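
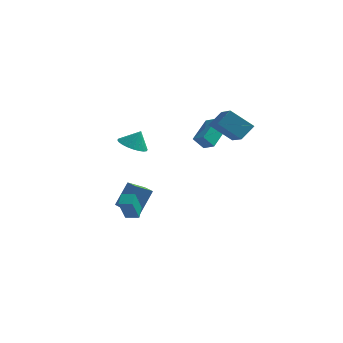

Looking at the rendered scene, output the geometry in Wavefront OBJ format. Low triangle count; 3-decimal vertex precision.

v 1.684 2.077 0.293
v 1.129 1.749 1.084
v 1.964 3.697 1.162
v 1.41 3.37 1.953
v 2.41 1.75 0.667
v 1.856 1.423 1.458
v 2.691 3.371 1.536
v 2.136 3.043 2.327
v -1.688 0.564 -4.884
v -2.487 -0.227 -4.232
v -2.386 1.202 -4.966
v -3.186 0.411 -4.315
v -1.174 1.329 -3.325
v -1.974 0.538 -2.674
v -1.873 1.967 -3.408
v -2.672 1.176 -2.756
v 4.767 -0.845 2.635
v 3.438 -1.082 3.763
v 3.827 0.597 1.829
v 2.497 0.36 2.958
v 5.283 -0.08 3.402
v 3.953 -0.317 4.531
v 4.342 1.362 2.597
v 3.013 1.125 3.725
v -0.981 -3.987 -2.945
v -1.09 -4.785 -1.506
v -1.083 -3.254 -2.547
v -1.191 -4.053 -1.107
v -0.189 -3.927 -2.853
v -0.297 -4.726 -1.413
v -0.29 -3.195 -2.454
v -0.399 -3.993 -1.015
v -2.662 2.051 -0.037
v -1.835 2.344 -0.45
v -2.218 2.309 1.037
v -2.033 2.666 -0.445
v -2.327 2.895 -0.378
v -2.672 2.995 -0.26
v -3.016 2.951 -0.107
v -3.306 2.771 0.057
v -3.497 2.481 0.206
v -3.562 2.125 0.318
v -3.49 1.758 0.377
v -3.291 1.436 0.372
v -2.997 1.207 0.305
v -2.652 1.107 0.186
v -2.309 1.15 0.034
v -2.019 1.331 -0.13
v -1.827 1.621 -0.279
v -1.763 1.977 -0.391
f 2 4 1
f 5 2 1
f 1 4 3
f 3 5 1
f 2 8 4
f 6 2 5
f 6 8 2
f 4 8 3
f 7 5 3
f 3 8 7
f 7 6 5
f 8 6 7
f 10 12 9
f 13 10 9
f 9 12 11
f 11 13 9
f 10 16 12
f 14 10 13
f 14 16 10
f 12 16 11
f 15 13 11
f 11 16 15
f 15 14 13
f 16 14 15
f 18 20 17
f 21 18 17
f 17 20 19
f 19 21 17
f 18 24 20
f 22 18 21
f 22 24 18
f 20 24 19
f 23 21 19
f 19 24 23
f 23 22 21
f 24 22 23
f 26 28 25
f 29 26 25
f 25 28 27
f 27 29 25
f 26 32 28
f 30 26 29
f 30 32 26
f 28 32 27
f 31 29 27
f 27 32 31
f 31 30 29
f 32 30 31
f 34 33 36
f 34 36 35
f 36 33 37
f 36 37 35
f 37 33 38
f 37 38 35
f 38 33 39
f 38 39 35
f 39 33 40
f 39 40 35
f 40 33 41
f 40 41 35
f 41 33 42
f 41 42 35
f 42 33 43
f 42 43 35
f 43 33 44
f 43 44 35
f 44 33 45
f 44 45 35
f 45 33 46
f 45 46 35
f 46 33 47
f 46 47 35
f 47 33 48
f 47 48 35
f 48 33 49
f 48 49 35
f 49 33 50
f 49 50 35
f 50 33 34
f 50 34 35



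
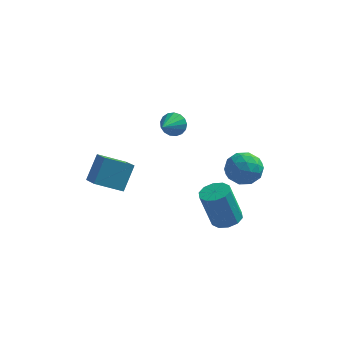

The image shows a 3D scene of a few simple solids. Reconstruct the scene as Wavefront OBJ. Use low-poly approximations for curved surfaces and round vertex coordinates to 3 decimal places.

v 2.175 -2.363 -2.437
v 2.797 -1.977 -2.23
v 2.226 -2.071 -0.337
v 1.605 -2.457 -0.543
v 2.455 -1.666 -2.318
v 1.885 -1.76 -0.424
v 2.007 -1.622 -2.451
v 1.436 -1.716 -0.557
v 1.623 -1.861 -2.578
v 1.052 -1.955 -0.685
v 1.45 -2.291 -2.652
v 0.879 -2.385 -0.758
v 1.554 -2.749 -2.643
v 0.983 -2.843 -0.75
v 1.895 -3.06 -2.556
v 1.325 -3.154 -0.662
v 2.344 -3.104 -2.423
v 1.773 -3.198 -0.529
v 2.728 -2.865 -2.295
v 2.157 -2.959 -0.402
v 2.901 -2.435 -2.222
v 2.33 -2.529 -0.328
v -4.061 -3.376 0.305
v -3.486 -4.455 0.944
v -3.72 -2.517 1.448
v -3.144 -3.597 2.087
v -2.796 -3.063 -0.307
v -2.22 -4.143 0.332
v -2.454 -2.205 0.836
v -1.879 -3.284 1.475
v -0.492 -0.998 2.764
v 0.02 -0.947 3.178
v -0.828 -2.102 3.316
v -0.214 -0.8 3.33
v -0.512 -0.698 3.352
v -0.806 -0.664 3.24
v -1.027 -0.707 3.018
v -1.126 -0.817 2.739
v -1.079 -0.968 2.465
v -0.898 -1.125 2.26
v -0.624 -1.254 2.17
v -0.319 -1.323 2.217
v -0.054 -1.319 2.388
v 0.111 -1.24 2.646
v 0.138 -1.106 2.931
v 1.996 0.187 -0.121
v 2.529 0.976 -0.345
v 2.691 -0.616 -1.295
v 3.224 0.173 -1.519
v 3.389 -0.309 -0.684
v 2.96 0.188 0.041
v 2.26 0.172 -1.681
v 1.831 0.669 -0.956
v 2.692 0.966 -1.309
v 3.391 0.669 -0.693
v 1.829 -0.309 -0.947
v 2.528 -0.606 -0.331
v 2.202 0.652 -0.13
v 3.018 -0.292 -1.51
v 3.115 -0.575 -1.019
v 3.429 -0.111 -1.15
v 2.455 0.189 0.097
v 2.769 0.652 -0.035
v 3.274 -0.103 -0.233
v 2.451 -0.292 -1.605
v 2.765 0.171 -1.737
v 1.791 0.471 -0.49
v 2.105 0.935 -0.621
v 1.946 0.463 -1.407
v 2.611 1.11 -0.829
v 3.019 0.638 -1.518
v 2.453 0.638 -1.614
v 2.2 0.929 -1.188
v 3.022 0.935 -0.466
v 3.43 0.463 -1.156
v 3.527 0.18 -0.665
v 3.275 0.472 -0.239
v 3.117 0.93 -1.033
v 1.79 -0.103 -0.484
v 2.198 -0.575 -1.174
v 1.945 -0.112 -1.401
v 1.693 0.18 -0.975
v 2.201 -0.278 -0.122
v 2.609 -0.75 -0.811
v 3.02 -0.569 -0.452
v 2.767 -0.278 -0.026
v 2.103 -0.57 -0.607
f 2 1 5
f 2 5 3
f 3 5 6
f 3 6 4
f 5 1 7
f 5 7 6
f 6 7 8
f 6 8 4
f 7 1 9
f 7 9 8
f 8 9 10
f 8 10 4
f 9 1 11
f 9 11 10
f 10 11 12
f 10 12 4
f 11 1 13
f 11 13 12
f 12 13 14
f 12 14 4
f 13 1 15
f 13 15 14
f 14 15 16
f 14 16 4
f 15 1 17
f 15 17 16
f 16 17 18
f 16 18 4
f 17 1 19
f 17 19 18
f 18 19 20
f 18 20 4
f 19 1 21
f 19 21 20
f 20 21 22
f 20 22 4
f 21 1 2
f 21 2 22
f 22 2 3
f 22 3 4
f 24 26 23
f 27 24 23
f 23 26 25
f 25 27 23
f 24 30 26
f 28 24 27
f 28 30 24
f 26 30 25
f 29 27 25
f 25 30 29
f 29 28 27
f 30 28 29
f 32 31 34
f 32 34 33
f 34 31 35
f 34 35 33
f 35 31 36
f 35 36 33
f 36 31 37
f 36 37 33
f 37 31 38
f 37 38 33
f 38 31 39
f 38 39 33
f 39 31 40
f 39 40 33
f 40 31 41
f 40 41 33
f 41 31 42
f 41 42 33
f 42 31 43
f 42 43 33
f 43 31 44
f 43 44 33
f 44 31 45
f 44 45 33
f 45 31 32
f 45 32 33
f 46 83 62
f 83 57 86
f 62 86 51
f 83 86 62
f 46 62 58
f 62 51 63
f 58 63 47
f 62 63 58
f 46 58 67
f 58 47 68
f 67 68 53
f 58 68 67
f 46 67 79
f 67 53 82
f 79 82 56
f 67 82 79
f 46 79 83
f 79 56 87
f 83 87 57
f 79 87 83
f 47 63 74
f 63 51 77
f 74 77 55
f 63 77 74
f 51 86 64
f 86 57 85
f 64 85 50
f 86 85 64
f 57 87 84
f 87 56 80
f 84 80 48
f 87 80 84
f 56 82 81
f 82 53 69
f 81 69 52
f 82 69 81
f 53 68 73
f 68 47 70
f 73 70 54
f 68 70 73
f 49 75 61
f 75 55 76
f 61 76 50
f 75 76 61
f 49 61 59
f 61 50 60
f 59 60 48
f 61 60 59
f 49 59 66
f 59 48 65
f 66 65 52
f 59 65 66
f 49 66 71
f 66 52 72
f 71 72 54
f 66 72 71
f 49 71 75
f 71 54 78
f 75 78 55
f 71 78 75
f 50 76 64
f 76 55 77
f 64 77 51
f 76 77 64
f 48 60 84
f 60 50 85
f 84 85 57
f 60 85 84
f 52 65 81
f 65 48 80
f 81 80 56
f 65 80 81
f 54 72 73
f 72 52 69
f 73 69 53
f 72 69 73
f 55 78 74
f 78 54 70
f 74 70 47
f 78 70 74



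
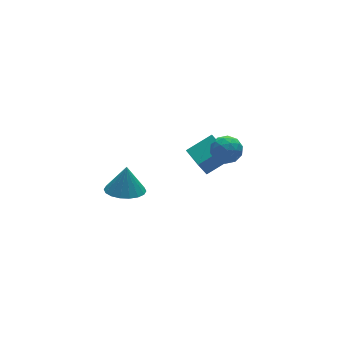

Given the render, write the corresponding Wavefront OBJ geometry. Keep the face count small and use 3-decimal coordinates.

v -3.291 -0.679 -1.112
v -2.673 -1.574 -1.036
v -2.989 -0.341 0.412
v -2.355 -1.235 -1.174
v -2.222 -0.785 -1.3
v -2.301 -0.315 -1.388
v -2.576 0.083 -1.422
v -2.992 0.331 -1.395
v -3.467 0.378 -1.311
v -3.908 0.216 -1.188
v -4.226 -0.123 -1.05
v -4.359 -0.572 -0.925
v -4.28 -1.043 -0.836
v -4.006 -1.441 -0.802
v -3.589 -1.688 -0.83
v -3.114 -1.736 -0.913
v 2.775 1.274 -4.228
v 2.208 1.247 -3.125
v 2.868 2.719 -4.144
v 2.301 2.691 -3.041
v 4.319 1.129 -3.439
v 3.752 1.101 -2.336
v 4.412 2.573 -3.355
v 3.845 2.546 -2.252
v 2.053 -1.445 1.443
v 2.672 -2.042 1.164
v 0.988 -2.378 1.076
v 1.607 -2.975 0.797
v 1.524 -2.789 1.678
v 2.182 -2.212 1.905
v 1.478 -2.208 0.335
v 2.136 -1.631 0.562
v 2.317 -2.513 0.479
v 2.345 -2.872 1.309
v 1.315 -1.548 0.931
v 1.343 -1.907 1.761
v 2.456 -1.661 1.336
v 1.204 -2.759 0.904
v 1.155 -2.649 1.422
v 1.519 -3 1.258
v 2.168 -1.761 1.771
v 2.532 -2.112 1.607
v 1.857 -2.551 1.909
v 1.128 -2.308 0.633
v 1.492 -2.659 0.469
v 2.141 -1.42 0.982
v 2.505 -1.771 0.818
v 1.803 -1.869 0.331
v 2.611 -2.289 0.769
v 1.985 -2.838 0.553
v 1.909 -2.387 0.282
v 2.296 -2.048 0.416
v 2.628 -2.5 1.257
v 2.002 -3.049 1.041
v 1.953 -2.939 1.559
v 2.34 -2.6 1.692
v 2.419 -2.778 0.854
v 1.658 -1.371 1.199
v 1.032 -1.92 0.983
v 1.32 -1.82 0.548
v 1.707 -1.481 0.681
v 1.675 -1.582 1.687
v 1.049 -2.131 1.471
v 1.364 -2.372 1.824
v 1.751 -2.033 1.958
v 1.241 -1.642 1.386
f 2 1 4
f 2 4 3
f 4 1 5
f 4 5 3
f 5 1 6
f 5 6 3
f 6 1 7
f 6 7 3
f 7 1 8
f 7 8 3
f 8 1 9
f 8 9 3
f 9 1 10
f 9 10 3
f 10 1 11
f 10 11 3
f 11 1 12
f 11 12 3
f 12 1 13
f 12 13 3
f 13 1 14
f 13 14 3
f 14 1 15
f 14 15 3
f 15 1 16
f 15 16 3
f 16 1 2
f 16 2 3
f 18 20 17
f 21 18 17
f 17 20 19
f 19 21 17
f 18 24 20
f 22 18 21
f 22 24 18
f 20 24 19
f 23 21 19
f 19 24 23
f 23 22 21
f 24 22 23
f 25 62 41
f 62 36 65
f 41 65 30
f 62 65 41
f 25 41 37
f 41 30 42
f 37 42 26
f 41 42 37
f 25 37 46
f 37 26 47
f 46 47 32
f 37 47 46
f 25 46 58
f 46 32 61
f 58 61 35
f 46 61 58
f 25 58 62
f 58 35 66
f 62 66 36
f 58 66 62
f 26 42 53
f 42 30 56
f 53 56 34
f 42 56 53
f 30 65 43
f 65 36 64
f 43 64 29
f 65 64 43
f 36 66 63
f 66 35 59
f 63 59 27
f 66 59 63
f 35 61 60
f 61 32 48
f 60 48 31
f 61 48 60
f 32 47 52
f 47 26 49
f 52 49 33
f 47 49 52
f 28 54 40
f 54 34 55
f 40 55 29
f 54 55 40
f 28 40 38
f 40 29 39
f 38 39 27
f 40 39 38
f 28 38 45
f 38 27 44
f 45 44 31
f 38 44 45
f 28 45 50
f 45 31 51
f 50 51 33
f 45 51 50
f 28 50 54
f 50 33 57
f 54 57 34
f 50 57 54
f 29 55 43
f 55 34 56
f 43 56 30
f 55 56 43
f 27 39 63
f 39 29 64
f 63 64 36
f 39 64 63
f 31 44 60
f 44 27 59
f 60 59 35
f 44 59 60
f 33 51 52
f 51 31 48
f 52 48 32
f 51 48 52
f 34 57 53
f 57 33 49
f 53 49 26
f 57 49 53



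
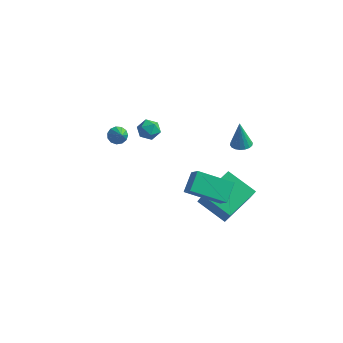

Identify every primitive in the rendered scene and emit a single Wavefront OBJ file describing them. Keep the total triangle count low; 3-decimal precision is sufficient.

v 1.671 0.09 -0.393
v 2.158 1.998 0.246
v 3.314 -0.05 -1.23
v 3.802 1.858 -0.592
v 2.238 -0.458 0.812
v 2.726 1.45 1.45
v 3.882 -0.598 -0.026
v 4.369 1.31 0.613
v 2.493 3.405 2.064
v 3.077 3.476 2.116
v 2.347 3.435 3.656
v 2.989 3.723 2.103
v 2.803 3.907 2.083
v 2.556 3.992 2.059
v 2.296 3.961 2.035
v 2.076 3.82 2.017
v 1.938 3.596 2.009
v 1.91 3.335 2.011
v 1.998 3.088 2.024
v 2.184 2.904 2.044
v 2.431 2.819 2.068
v 2.691 2.85 2.092
v 2.911 2.991 2.11
v 3.049 3.215 2.118
v -3.578 1.151 2.027
v -3.231 1.024 1.607
v -2.962 0.569 2.713
v -3.121 1.291 1.735
v -3.157 1.513 1.956
v -3.326 1.621 2.2
v -3.576 1.579 2.388
v -3.826 1.402 2.463
v -3.997 1.145 2.399
v -4.036 0.89 2.217
v -3.929 0.718 1.975
v -3.711 0.683 1.749
v -3.45 0.797 1.612
v -3.354 3.903 0.959
v -2.737 3.975 1.292
v -3.163 2.785 0.848
v -2.546 2.857 1.181
v -3.149 2.941 1.535
v -3.268 3.632 1.604
v -2.632 3.128 0.536
v -2.751 3.819 0.605
v -2.291 3.497 1.031
v -2.611 3.381 1.648
v -3.289 3.379 0.492
v -3.609 3.263 1.109
v 2.309 -2.632 2.909
v 2.212 -1.645 3.619
v 3.933 -1.87 2.072
v 3.836 -0.882 2.781
v 2.904 -3.098 3.639
v 2.807 -2.11 4.348
v 4.528 -2.335 2.801
v 4.431 -1.348 3.511
f 2 4 1
f 5 2 1
f 1 4 3
f 3 5 1
f 2 8 4
f 6 2 5
f 6 8 2
f 4 8 3
f 7 5 3
f 3 8 7
f 7 6 5
f 8 6 7
f 10 9 12
f 10 12 11
f 12 9 13
f 12 13 11
f 13 9 14
f 13 14 11
f 14 9 15
f 14 15 11
f 15 9 16
f 15 16 11
f 16 9 17
f 16 17 11
f 17 9 18
f 17 18 11
f 18 9 19
f 18 19 11
f 19 9 20
f 19 20 11
f 20 9 21
f 20 21 11
f 21 9 22
f 21 22 11
f 22 9 23
f 22 23 11
f 23 9 24
f 23 24 11
f 24 9 10
f 24 10 11
f 26 25 28
f 26 28 27
f 28 25 29
f 28 29 27
f 29 25 30
f 29 30 27
f 30 25 31
f 30 31 27
f 31 25 32
f 31 32 27
f 32 25 33
f 32 33 27
f 33 25 34
f 33 34 27
f 34 25 35
f 34 35 27
f 35 25 36
f 35 36 27
f 36 25 37
f 36 37 27
f 37 25 26
f 37 26 27
f 38 49 43
f 38 43 39
f 38 39 45
f 38 45 48
f 38 48 49
f 39 43 47
f 43 49 42
f 49 48 40
f 48 45 44
f 45 39 46
f 41 47 42
f 41 42 40
f 41 40 44
f 41 44 46
f 41 46 47
f 42 47 43
f 40 42 49
f 44 40 48
f 46 44 45
f 47 46 39
f 51 53 50
f 54 51 50
f 50 53 52
f 52 54 50
f 51 57 53
f 55 51 54
f 55 57 51
f 53 57 52
f 56 54 52
f 52 57 56
f 56 55 54
f 57 55 56



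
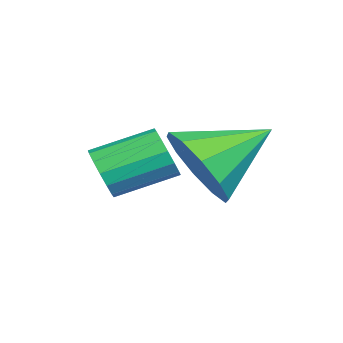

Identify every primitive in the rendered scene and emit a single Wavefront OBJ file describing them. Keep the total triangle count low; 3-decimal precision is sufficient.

v -1.806 2.903 0.258
v -1.331 3.608 -0.323
v -2.654 4.137 1.062
v -1.866 3.434 -0.622
v -2.377 3.058 -0.584
v -2.671 2.622 -0.225
v -2.634 2.294 0.319
v -2.281 2.198 0.84
v -1.746 2.371 1.138
v -1.234 2.748 1.101
v -0.94 3.183 0.741
v -0.977 3.512 0.197
v -0.699 1.366 0.356
v -0.288 1.353 0.793
v -0.771 2.481 1.281
v -1.181 2.494 0.844
v -0.154 1.511 0.561
v -0.637 2.638 1.049
v -0.166 1.63 0.275
v -0.648 2.757 0.763
v -0.32 1.678 0.01
v -0.803 2.805 0.498
v -0.577 1.643 -0.162
v -1.059 2.77 0.326
v -0.865 1.534 -0.196
v -1.348 2.661 0.292
v -1.109 1.379 -0.081
v -1.592 2.507 0.407
v -1.243 1.222 0.151
v -1.726 2.349 0.639
v -1.232 1.103 0.437
v -1.714 2.23 0.925
v -1.077 1.055 0.702
v -1.56 2.182 1.19
v -0.821 1.09 0.874
v -1.303 2.217 1.362
v -0.532 1.199 0.908
v -1.015 2.326 1.396
f 2 1 4
f 2 4 3
f 4 1 5
f 4 5 3
f 5 1 6
f 5 6 3
f 6 1 7
f 6 7 3
f 7 1 8
f 7 8 3
f 8 1 9
f 8 9 3
f 9 1 10
f 9 10 3
f 10 1 11
f 10 11 3
f 11 1 12
f 11 12 3
f 12 1 2
f 12 2 3
f 14 13 17
f 14 17 15
f 15 17 18
f 15 18 16
f 17 13 19
f 17 19 18
f 18 19 20
f 18 20 16
f 19 13 21
f 19 21 20
f 20 21 22
f 20 22 16
f 21 13 23
f 21 23 22
f 22 23 24
f 22 24 16
f 23 13 25
f 23 25 24
f 24 25 26
f 24 26 16
f 25 13 27
f 25 27 26
f 26 27 28
f 26 28 16
f 27 13 29
f 27 29 28
f 28 29 30
f 28 30 16
f 29 13 31
f 29 31 30
f 30 31 32
f 30 32 16
f 31 13 33
f 31 33 32
f 32 33 34
f 32 34 16
f 33 13 35
f 33 35 34
f 34 35 36
f 34 36 16
f 35 13 37
f 35 37 36
f 36 37 38
f 36 38 16
f 37 13 14
f 37 14 38
f 38 14 15
f 38 15 16



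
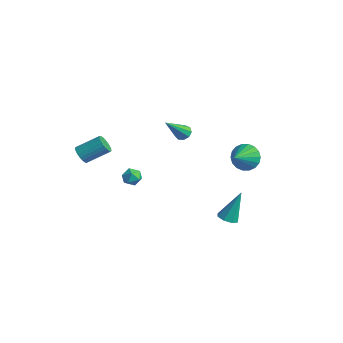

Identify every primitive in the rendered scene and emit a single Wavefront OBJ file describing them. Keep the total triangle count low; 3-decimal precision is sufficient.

v 1.087 4.246 0.494
v 1.698 4.088 -0.269
v 1.593 3.054 1.146
v 1.94 4.339 0.001
v 2.014 4.57 0.368
v 1.904 4.738 0.76
v 1.632 4.808 1.1
v 1.252 4.767 1.32
v 0.84 4.623 1.376
v 0.476 4.404 1.257
v 0.234 4.154 0.988
v 0.16 3.922 0.62
v 0.27 3.754 0.228
v 0.542 3.684 -0.112
v 0.922 3.725 -0.331
v 1.334 3.869 -0.387
v -0.96 1.198 2.614
v -0.51 1.491 2.807
v -0.66 -0.258 4.126
v -0.835 1.611 2.987
v -1.217 1.538 2.992
v -1.48 1.306 2.821
v -1.499 1.023 2.553
v -1.266 0.823 2.313
v -0.889 0.798 2.215
v -0.546 0.96 2.303
v -0.396 1.234 2.537
v -0.513 -2.422 0.826
v 0.044 -2.471 1.181
v -0.284 -3.349 0.339
v 0.273 -3.398 0.694
v -0.315 -3.463 0.991
v -0.457 -2.89 1.292
v 0.217 -2.93 0.228
v 0.075 -2.357 0.529
v 0.495 -2.785 0.811
v 0.167 -3.114 1.283
v -0.407 -2.706 0.237
v -0.735 -3.035 0.709
v -3.09 -4.486 1.596
v -2.61 -4.437 1.16
v -1.95 -3.185 2.029
v -2.43 -3.234 2.464
v -2.795 -4.268 1.059
v -2.136 -3.017 1.927
v -3.032 -4.138 1.05
v -2.372 -2.886 1.918
v -3.278 -4.067 1.136
v -2.619 -2.816 2.004
v -3.492 -4.069 1.301
v -2.833 -2.818 2.169
v -3.636 -4.143 1.517
v -2.977 -2.891 2.385
v -3.686 -4.276 1.747
v -3.027 -3.025 2.615
v -3.633 -4.446 1.95
v -2.974 -3.194 2.819
v -3.486 -4.622 2.093
v -2.826 -3.37 2.961
v -3.27 -4.775 2.149
v -2.611 -3.523 3.018
v -3.023 -4.878 2.11
v -2.364 -3.626 2.979
v -2.788 -4.913 1.982
v -2.128 -3.661 2.85
v -2.605 -4.874 1.787
v -1.945 -3.622 2.655
v -2.505 -4.768 1.559
v -1.846 -3.516 2.427
v -2.507 -4.613 1.337
v -1.848 -3.362 2.206
v 3.349 1.379 -2.444
v 3.997 1.21 -2.428
v 3.511 2.201 -0.476
v 3.921 1.68 -2.618
v 3.51 1.974 -2.706
v 3.004 1.918 -2.642
v 2.7 1.547 -2.461
v 2.776 1.077 -2.271
v 3.187 0.783 -2.182
v 3.693 0.839 -2.247
f 2 1 4
f 2 4 3
f 4 1 5
f 4 5 3
f 5 1 6
f 5 6 3
f 6 1 7
f 6 7 3
f 7 1 8
f 7 8 3
f 8 1 9
f 8 9 3
f 9 1 10
f 9 10 3
f 10 1 11
f 10 11 3
f 11 1 12
f 11 12 3
f 12 1 13
f 12 13 3
f 13 1 14
f 13 14 3
f 14 1 15
f 14 15 3
f 15 1 16
f 15 16 3
f 16 1 2
f 16 2 3
f 18 17 20
f 18 20 19
f 20 17 21
f 20 21 19
f 21 17 22
f 21 22 19
f 22 17 23
f 22 23 19
f 23 17 24
f 23 24 19
f 24 17 25
f 24 25 19
f 25 17 26
f 25 26 19
f 26 17 27
f 26 27 19
f 27 17 18
f 27 18 19
f 28 39 33
f 28 33 29
f 28 29 35
f 28 35 38
f 28 38 39
f 29 33 37
f 33 39 32
f 39 38 30
f 38 35 34
f 35 29 36
f 31 37 32
f 31 32 30
f 31 30 34
f 31 34 36
f 31 36 37
f 32 37 33
f 30 32 39
f 34 30 38
f 36 34 35
f 37 36 29
f 41 40 44
f 41 44 42
f 42 44 45
f 42 45 43
f 44 40 46
f 44 46 45
f 45 46 47
f 45 47 43
f 46 40 48
f 46 48 47
f 47 48 49
f 47 49 43
f 48 40 50
f 48 50 49
f 49 50 51
f 49 51 43
f 50 40 52
f 50 52 51
f 51 52 53
f 51 53 43
f 52 40 54
f 52 54 53
f 53 54 55
f 53 55 43
f 54 40 56
f 54 56 55
f 55 56 57
f 55 57 43
f 56 40 58
f 56 58 57
f 57 58 59
f 57 59 43
f 58 40 60
f 58 60 59
f 59 60 61
f 59 61 43
f 60 40 62
f 60 62 61
f 61 62 63
f 61 63 43
f 62 40 64
f 62 64 63
f 63 64 65
f 63 65 43
f 64 40 66
f 64 66 65
f 65 66 67
f 65 67 43
f 66 40 68
f 66 68 67
f 67 68 69
f 67 69 43
f 68 40 70
f 68 70 69
f 69 70 71
f 69 71 43
f 70 40 41
f 70 41 71
f 71 41 42
f 71 42 43
f 73 72 75
f 73 75 74
f 75 72 76
f 75 76 74
f 76 72 77
f 76 77 74
f 77 72 78
f 77 78 74
f 78 72 79
f 78 79 74
f 79 72 80
f 79 80 74
f 80 72 81
f 80 81 74
f 81 72 73
f 81 73 74



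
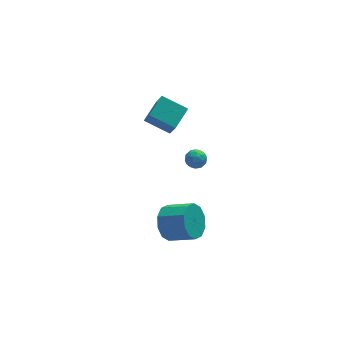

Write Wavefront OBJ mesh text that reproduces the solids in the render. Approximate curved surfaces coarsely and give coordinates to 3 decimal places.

v -2.79 2.951 0.866
v -2.696 2.068 2.257
v -1.851 3.912 1.412
v -1.757 3.029 2.803
v -1.543 2.091 0.237
v -1.449 1.208 1.628
v -0.604 3.052 0.783
v -0.51 2.169 2.174
v -0.958 0.44 -0.082
v -0.621 0.253 0.431
v -0.659 -0.413 -0.591
v -0.322 -0.6 -0.078
v -0.963 -0.597 -0.056
v -1.148 -0.069 0.258
v -0.132 -0.091 -0.418
v -0.317 0.437 -0.104
v -0.11 -0.075 0.223
v -0.624 -0.388 0.446
v -0.656 0.228 -0.606
v -1.17 -0.085 -0.383
v -0.816 0.422 0.219
v -0.464 -0.582 -0.379
v -0.841 -0.58 -0.366
v -0.643 -0.69 -0.065
v -1.125 0.232 0.118
v -0.927 0.122 0.419
v -1.128 -0.378 0.133
v -0.353 -0.282 -0.579
v -0.155 -0.392 -0.278
v -0.637 0.53 -0.095
v -0.439 0.42 0.206
v -0.152 0.218 -0.293
v -0.317 0.119 0.398
v -0.142 -0.383 0.099
v -0.03 -0.083 -0.101
v -0.139 0.227 0.084
v -0.619 -0.065 0.529
v -0.443 -0.567 0.23
v -0.82 -0.565 0.243
v -0.929 -0.255 0.428
v -0.319 -0.258 0.407
v -0.837 0.407 -0.39
v -0.661 -0.095 -0.689
v -0.351 0.095 -0.588
v -0.46 0.405 -0.403
v -1.138 0.223 -0.259
v -0.963 -0.279 -0.558
v -1.141 -0.387 -0.244
v -1.25 -0.077 -0.059
v -0.961 0.098 -0.567
v -2.971 -3.316 -1.798
v -2.365 -3.206 -2.685
v -1.143 -4.015 -1.95
v -1.749 -4.124 -1.062
v -2.253 -2.679 -2.292
v -1.03 -3.487 -1.556
v -2.415 -2.394 -1.71
v -1.192 -3.203 -0.975
v -2.789 -2.462 -1.162
v -1.567 -3.271 -0.426
v -3.234 -2.856 -0.856
v -2.011 -3.664 -0.121
v -3.577 -3.425 -0.91
v -2.355 -4.234 -0.175
v -3.69 -3.953 -1.304
v -2.467 -4.761 -0.568
v -3.528 -4.237 -1.885
v -2.305 -5.046 -1.15
v -3.153 -4.169 -2.434
v -1.931 -4.978 -1.698
v -2.709 -3.776 -2.739
v -1.486 -4.584 -2.004
f 2 4 1
f 5 2 1
f 1 4 3
f 3 5 1
f 2 8 4
f 6 2 5
f 6 8 2
f 4 8 3
f 7 5 3
f 3 8 7
f 7 6 5
f 8 6 7
f 9 46 25
f 46 20 49
f 25 49 14
f 46 49 25
f 9 25 21
f 25 14 26
f 21 26 10
f 25 26 21
f 9 21 30
f 21 10 31
f 30 31 16
f 21 31 30
f 9 30 42
f 30 16 45
f 42 45 19
f 30 45 42
f 9 42 46
f 42 19 50
f 46 50 20
f 42 50 46
f 10 26 37
f 26 14 40
f 37 40 18
f 26 40 37
f 14 49 27
f 49 20 48
f 27 48 13
f 49 48 27
f 20 50 47
f 50 19 43
f 47 43 11
f 50 43 47
f 19 45 44
f 45 16 32
f 44 32 15
f 45 32 44
f 16 31 36
f 31 10 33
f 36 33 17
f 31 33 36
f 12 38 24
f 38 18 39
f 24 39 13
f 38 39 24
f 12 24 22
f 24 13 23
f 22 23 11
f 24 23 22
f 12 22 29
f 22 11 28
f 29 28 15
f 22 28 29
f 12 29 34
f 29 15 35
f 34 35 17
f 29 35 34
f 12 34 38
f 34 17 41
f 38 41 18
f 34 41 38
f 13 39 27
f 39 18 40
f 27 40 14
f 39 40 27
f 11 23 47
f 23 13 48
f 47 48 20
f 23 48 47
f 15 28 44
f 28 11 43
f 44 43 19
f 28 43 44
f 17 35 36
f 35 15 32
f 36 32 16
f 35 32 36
f 18 41 37
f 41 17 33
f 37 33 10
f 41 33 37
f 52 51 55
f 52 55 53
f 53 55 56
f 53 56 54
f 55 51 57
f 55 57 56
f 56 57 58
f 56 58 54
f 57 51 59
f 57 59 58
f 58 59 60
f 58 60 54
f 59 51 61
f 59 61 60
f 60 61 62
f 60 62 54
f 61 51 63
f 61 63 62
f 62 63 64
f 62 64 54
f 63 51 65
f 63 65 64
f 64 65 66
f 64 66 54
f 65 51 67
f 65 67 66
f 66 67 68
f 66 68 54
f 67 51 69
f 67 69 68
f 68 69 70
f 68 70 54
f 69 51 71
f 69 71 70
f 70 71 72
f 70 72 54
f 71 51 52
f 71 52 72
f 72 52 53
f 72 53 54



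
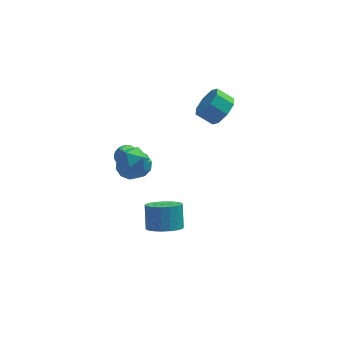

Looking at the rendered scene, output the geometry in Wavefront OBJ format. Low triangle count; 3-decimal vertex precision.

v 0.358 -0.004 -4.041
v 1.016 -0.643 -3.549
v 1.039 0.305 -2.348
v 0.382 0.944 -2.839
v 1.3 -0.359 -3.779
v 1.323 0.589 -2.578
v 1.398 -0.004 -4.06
v 1.421 0.943 -2.859
v 1.29 0.35 -4.338
v 1.313 1.298 -3.136
v 0.998 0.634 -4.556
v 1.021 1.582 -3.355
v 0.578 0.792 -4.673
v 0.602 1.74 -3.472
v 0.116 0.792 -4.664
v 0.139 1.74 -3.463
v -0.299 0.635 -4.532
v -0.276 1.583 -3.331
v -0.583 0.351 -4.302
v -0.56 1.299 -3.101
v -0.681 -0.003 -4.021
v -0.658 0.944 -2.82
v -0.573 -0.358 -3.744
v -0.55 0.59 -2.542
v -0.281 -0.642 -3.525
v -0.258 0.306 -2.324
v 0.138 -0.8 -3.408
v 0.162 0.148 -2.207
v 0.601 -0.8 -3.417
v 0.624 0.148 -2.216
v -0.911 3.162 -1.347
v -0.34 3.472 -0.784
v -0.738 2.508 0.15
v -1.309 2.198 -0.413
v -0.798 3.731 -0.712
v -1.196 2.767 0.222
v -1.3 3.772 -0.883
v -1.698 2.809 0.051
v -1.653 3.581 -1.231
v -2.051 2.617 -0.297
v -1.723 3.229 -1.623
v -2.121 2.265 -0.689
v -1.482 2.852 -1.91
v -1.88 1.888 -0.976
v -1.024 2.593 -1.982
v -1.422 1.629 -1.048
v -0.522 2.551 -1.811
v -0.92 1.588 -0.877
v -0.169 2.743 -1.463
v -0.567 1.779 -0.529
v -0.099 3.095 -1.071
v -0.497 2.131 -0.137
v 3.861 3.337 2.955
v 4.388 3.096 3.783
v 3.486 3.422 4.452
v 2.959 3.663 3.625
v 4.494 3.831 3.568
v 3.592 4.157 4.237
v 4.23 4.276 2.994
v 3.328 4.603 3.664
v 3.749 4.171 2.398
v 2.847 4.498 3.067
v 3.334 3.578 2.128
v 2.432 3.904 2.797
v 3.228 2.843 2.343
v 2.326 3.169 3.012
v 3.492 2.397 2.916
v 2.59 2.724 3.586
v 3.973 2.502 3.513
v 3.071 2.829 4.182
v -2.199 -0.746 3.052
v -1.848 -0.217 2.379
v -0.832 -0.903 3.641
v -0.481 -0.374 2.968
v -1.029 0.001 3.613
v -1.874 0.098 3.248
v -0.806 -1.218 2.772
v -1.651 -1.121 2.407
v -0.987 -0.509 2.205
v -1.125 0.244 2.725
v -1.555 -1.364 3.295
v -1.693 -0.611 3.815
v -1.624 1.121 1.771
v -1.005 0.907 1.913
v -1.976 0.739 2.729
v -0.999 1.149 2.012
v -1.089 1.387 2.074
v -1.259 1.584 2.09
v -1.486 1.711 2.058
v -1.733 1.748 1.981
v -1.964 1.69 1.873
v -2.142 1.545 1.749
v -2.242 1.335 1.629
v -2.248 1.093 1.53
v -2.159 0.856 1.468
v -1.988 0.659 1.452
v -1.762 0.532 1.485
v -1.514 0.495 1.561
v -1.284 0.553 1.669
v -1.105 0.698 1.793
f 2 1 5
f 2 5 3
f 3 5 6
f 3 6 4
f 5 1 7
f 5 7 6
f 6 7 8
f 6 8 4
f 7 1 9
f 7 9 8
f 8 9 10
f 8 10 4
f 9 1 11
f 9 11 10
f 10 11 12
f 10 12 4
f 11 1 13
f 11 13 12
f 12 13 14
f 12 14 4
f 13 1 15
f 13 15 14
f 14 15 16
f 14 16 4
f 15 1 17
f 15 17 16
f 16 17 18
f 16 18 4
f 17 1 19
f 17 19 18
f 18 19 20
f 18 20 4
f 19 1 21
f 19 21 20
f 20 21 22
f 20 22 4
f 21 1 23
f 21 23 22
f 22 23 24
f 22 24 4
f 23 1 25
f 23 25 24
f 24 25 26
f 24 26 4
f 25 1 27
f 25 27 26
f 26 27 28
f 26 28 4
f 27 1 29
f 27 29 28
f 28 29 30
f 28 30 4
f 29 1 2
f 29 2 30
f 30 2 3
f 30 3 4
f 32 31 35
f 32 35 33
f 33 35 36
f 33 36 34
f 35 31 37
f 35 37 36
f 36 37 38
f 36 38 34
f 37 31 39
f 37 39 38
f 38 39 40
f 38 40 34
f 39 31 41
f 39 41 40
f 40 41 42
f 40 42 34
f 41 31 43
f 41 43 42
f 42 43 44
f 42 44 34
f 43 31 45
f 43 45 44
f 44 45 46
f 44 46 34
f 45 31 47
f 45 47 46
f 46 47 48
f 46 48 34
f 47 31 49
f 47 49 48
f 48 49 50
f 48 50 34
f 49 31 51
f 49 51 50
f 50 51 52
f 50 52 34
f 51 31 32
f 51 32 52
f 52 32 33
f 52 33 34
f 54 53 57
f 54 57 55
f 55 57 58
f 55 58 56
f 57 53 59
f 57 59 58
f 58 59 60
f 58 60 56
f 59 53 61
f 59 61 60
f 60 61 62
f 60 62 56
f 61 53 63
f 61 63 62
f 62 63 64
f 62 64 56
f 63 53 65
f 63 65 64
f 64 65 66
f 64 66 56
f 65 53 67
f 65 67 66
f 66 67 68
f 66 68 56
f 67 53 69
f 67 69 68
f 68 69 70
f 68 70 56
f 69 53 54
f 69 54 70
f 70 54 55
f 70 55 56
f 71 82 76
f 71 76 72
f 71 72 78
f 71 78 81
f 71 81 82
f 72 76 80
f 76 82 75
f 82 81 73
f 81 78 77
f 78 72 79
f 74 80 75
f 74 75 73
f 74 73 77
f 74 77 79
f 74 79 80
f 75 80 76
f 73 75 82
f 77 73 81
f 79 77 78
f 80 79 72
f 84 83 86
f 84 86 85
f 86 83 87
f 86 87 85
f 87 83 88
f 87 88 85
f 88 83 89
f 88 89 85
f 89 83 90
f 89 90 85
f 90 83 91
f 90 91 85
f 91 83 92
f 91 92 85
f 92 83 93
f 92 93 85
f 93 83 94
f 93 94 85
f 94 83 95
f 94 95 85
f 95 83 96
f 95 96 85
f 96 83 97
f 96 97 85
f 97 83 98
f 97 98 85
f 98 83 99
f 98 99 85
f 99 83 100
f 99 100 85
f 100 83 84
f 100 84 85



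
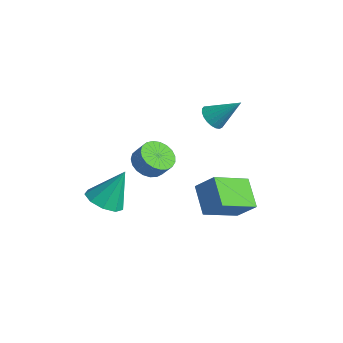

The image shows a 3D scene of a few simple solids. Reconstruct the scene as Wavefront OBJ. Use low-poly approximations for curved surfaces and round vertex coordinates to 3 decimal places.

v 0.291 3.203 -0.876
v 0.74 3.468 -1.442
v 1.269 4.177 0.356
v 0.508 3.688 -1.432
v 0.238 3.825 -1.326
v -0.022 3.854 -1.142
v -0.228 3.77 -0.912
v -0.345 3.589 -0.676
v -0.352 3.34 -0.474
v -0.247 3.068 -0.341
v -0.05 2.819 -0.301
v 0.207 2.637 -0.36
v 0.477 2.552 -0.509
v 0.716 2.58 -0.72
v 0.881 2.715 -0.959
v 0.944 2.935 -1.183
v 0.894 3.201 -1.354
v -0.855 0.225 -3.678
v -0.251 -0.48 -3.923
v 0.318 -0.27 -3.128
v -0.285 0.435 -2.882
v -0.096 -0.167 -4.117
v 0.473 0.043 -3.322
v -0.073 0.214 -4.234
v 0.497 0.424 -3.439
v -0.184 0.597 -4.255
v 0.385 0.806 -3.46
v -0.411 0.915 -4.177
v 0.158 1.125 -3.382
v -0.715 1.114 -4.012
v -0.146 1.324 -3.217
v -1.043 1.16 -3.789
v -0.474 1.369 -2.994
v -1.339 1.044 -3.547
v -0.77 1.253 -2.752
v -1.551 0.786 -3.327
v -0.981 0.996 -2.532
v -1.642 0.431 -3.168
v -1.073 0.641 -2.373
v -1.597 0.041 -3.098
v -1.028 0.251 -2.302
v -1.424 -0.317 -3.127
v -0.855 -0.108 -2.332
v -1.152 -0.582 -3.252
v -0.583 -0.372 -2.456
v -0.829 -0.707 -3.45
v -0.26 -0.497 -2.655
v -0.51 -0.671 -3.687
v 0.059 -0.461 -2.892
v -0.012 -2.839 -4.673
v 0.739 -2.255 -5.118
v 0.292 -1.821 -2.827
v 0.101 -1.933 -5.191
v -0.589 -2.034 -5.022
v -1.01 -2.513 -4.689
v -0.963 -3.143 -4.349
v -0.471 -3.632 -4.16
v 0.235 -3.749 -4.212
v 0.826 -3.441 -4.479
v 1.025 -2.851 -4.837
v 2.525 0.647 -3.533
v 3.431 1.099 -2.523
v 2.543 2.629 -4.438
v 3.449 3.082 -3.429
v 3.871 0.178 -4.531
v 4.777 0.631 -3.522
v 3.889 2.161 -5.437
v 4.795 2.613 -4.427
f 2 1 4
f 2 4 3
f 4 1 5
f 4 5 3
f 5 1 6
f 5 6 3
f 6 1 7
f 6 7 3
f 7 1 8
f 7 8 3
f 8 1 9
f 8 9 3
f 9 1 10
f 9 10 3
f 10 1 11
f 10 11 3
f 11 1 12
f 11 12 3
f 12 1 13
f 12 13 3
f 13 1 14
f 13 14 3
f 14 1 15
f 14 15 3
f 15 1 16
f 15 16 3
f 16 1 17
f 16 17 3
f 17 1 2
f 17 2 3
f 19 18 22
f 19 22 20
f 20 22 23
f 20 23 21
f 22 18 24
f 22 24 23
f 23 24 25
f 23 25 21
f 24 18 26
f 24 26 25
f 25 26 27
f 25 27 21
f 26 18 28
f 26 28 27
f 27 28 29
f 27 29 21
f 28 18 30
f 28 30 29
f 29 30 31
f 29 31 21
f 30 18 32
f 30 32 31
f 31 32 33
f 31 33 21
f 32 18 34
f 32 34 33
f 33 34 35
f 33 35 21
f 34 18 36
f 34 36 35
f 35 36 37
f 35 37 21
f 36 18 38
f 36 38 37
f 37 38 39
f 37 39 21
f 38 18 40
f 38 40 39
f 39 40 41
f 39 41 21
f 40 18 42
f 40 42 41
f 41 42 43
f 41 43 21
f 42 18 44
f 42 44 43
f 43 44 45
f 43 45 21
f 44 18 46
f 44 46 45
f 45 46 47
f 45 47 21
f 46 18 48
f 46 48 47
f 47 48 49
f 47 49 21
f 48 18 19
f 48 19 49
f 49 19 20
f 49 20 21
f 51 50 53
f 51 53 52
f 53 50 54
f 53 54 52
f 54 50 55
f 54 55 52
f 55 50 56
f 55 56 52
f 56 50 57
f 56 57 52
f 57 50 58
f 57 58 52
f 58 50 59
f 58 59 52
f 59 50 60
f 59 60 52
f 60 50 51
f 60 51 52
f 62 64 61
f 65 62 61
f 61 64 63
f 63 65 61
f 62 68 64
f 66 62 65
f 66 68 62
f 64 68 63
f 67 65 63
f 63 68 67
f 67 66 65
f 68 66 67



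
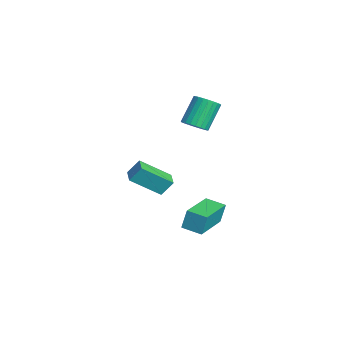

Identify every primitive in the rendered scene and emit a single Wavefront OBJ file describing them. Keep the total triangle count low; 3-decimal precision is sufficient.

v -1.781 -0.545 -4.525
v -1.852 -0.282 -3.521
v -1.175 0.222 -4.683
v -1.246 0.485 -3.679
v -0.094 -1.785 -4.081
v -0.165 -1.522 -3.077
v 0.512 -1.018 -4.239
v 0.441 -0.755 -3.235
v -1.254 -3.948 -0.958
v -1.203 -3.415 -0.247
v -1.154 -2.561 -2.004
v -1.104 -2.028 -1.293
v -0.456 -4.012 -0.967
v -0.406 -3.479 -0.256
v -0.357 -2.625 -2.013
v -0.306 -2.092 -1.302
v -2.13 -0.762 1.081
v -1.58 -0.836 1.419
v -2.22 -0.111 2.617
v -2.77 -0.038 2.279
v -1.539 -0.613 1.306
v -2.179 0.112 2.504
v -1.588 -0.412 1.158
v -2.228 0.313 2.357
v -1.72 -0.265 0.999
v -2.359 0.46 2.198
v -1.914 -0.194 0.852
v -2.553 0.531 2.051
v -2.141 -0.209 0.74
v -2.78 0.516 1.939
v -2.366 -0.308 0.68
v -3.006 0.417 1.879
v -2.556 -0.477 0.681
v -3.195 0.248 1.88
v -2.68 -0.689 0.743
v -3.32 0.036 1.941
v -2.721 -0.912 0.856
v -3.361 -0.187 2.054
v -2.672 -1.113 1.003
v -3.312 -0.388 2.202
v -2.541 -1.26 1.162
v -3.18 -0.535 2.361
v -2.347 -1.331 1.309
v -2.986 -0.606 2.508
v -2.12 -1.316 1.421
v -2.759 -0.591 2.62
v -1.894 -1.217 1.481
v -2.534 -0.492 2.68
v -1.705 -1.048 1.48
v -2.344 -0.323 2.679
f 2 4 1
f 5 2 1
f 1 4 3
f 3 5 1
f 2 8 4
f 6 2 5
f 6 8 2
f 4 8 3
f 7 5 3
f 3 8 7
f 7 6 5
f 8 6 7
f 10 12 9
f 13 10 9
f 9 12 11
f 11 13 9
f 10 16 12
f 14 10 13
f 14 16 10
f 12 16 11
f 15 13 11
f 11 16 15
f 15 14 13
f 16 14 15
f 18 17 21
f 18 21 19
f 19 21 22
f 19 22 20
f 21 17 23
f 21 23 22
f 22 23 24
f 22 24 20
f 23 17 25
f 23 25 24
f 24 25 26
f 24 26 20
f 25 17 27
f 25 27 26
f 26 27 28
f 26 28 20
f 27 17 29
f 27 29 28
f 28 29 30
f 28 30 20
f 29 17 31
f 29 31 30
f 30 31 32
f 30 32 20
f 31 17 33
f 31 33 32
f 32 33 34
f 32 34 20
f 33 17 35
f 33 35 34
f 34 35 36
f 34 36 20
f 35 17 37
f 35 37 36
f 36 37 38
f 36 38 20
f 37 17 39
f 37 39 38
f 38 39 40
f 38 40 20
f 39 17 41
f 39 41 40
f 40 41 42
f 40 42 20
f 41 17 43
f 41 43 42
f 42 43 44
f 42 44 20
f 43 17 45
f 43 45 44
f 44 45 46
f 44 46 20
f 45 17 47
f 45 47 46
f 46 47 48
f 46 48 20
f 47 17 49
f 47 49 48
f 48 49 50
f 48 50 20
f 49 17 18
f 49 18 50
f 50 18 19
f 50 19 20



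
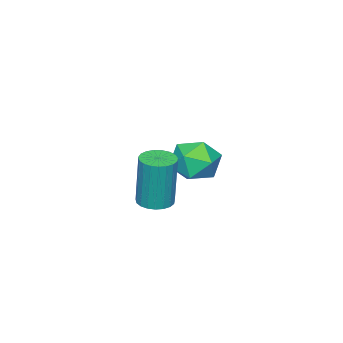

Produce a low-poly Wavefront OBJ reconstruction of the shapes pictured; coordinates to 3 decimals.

v 2.63 -1.008 -2.446
v 3.168 -0.611 -2.494
v 3.228 -0.435 -0.342
v 2.69 -0.832 -0.294
v 2.959 -0.427 -2.503
v 3.019 -0.251 -0.351
v 2.693 -0.343 -2.502
v 2.753 -0.167 -0.35
v 2.416 -0.375 -2.492
v 2.476 -0.199 -0.34
v 2.176 -0.515 -2.474
v 2.237 -0.339 -0.322
v 2.015 -0.741 -2.451
v 2.075 -0.565 -0.299
v 1.96 -1.014 -2.427
v 2.02 -0.838 -0.275
v 2.021 -1.285 -2.406
v 2.081 -1.109 -0.254
v 2.187 -1.508 -2.393
v 2.247 -1.332 -0.241
v 2.43 -1.645 -2.388
v 2.49 -1.469 -0.236
v 2.707 -1.672 -2.394
v 2.767 -1.496 -0.242
v 2.971 -1.584 -2.408
v 3.031 -1.408 -0.256
v 3.176 -1.396 -2.43
v 3.236 -1.22 -0.278
v 3.286 -1.141 -2.453
v 3.347 -0.965 -0.301
v 3.283 -0.864 -2.476
v 3.344 -0.688 -0.324
v -1.403 -1.399 -2.492
v -0.885 -2.274 -2.185
v -2.515 -2.366 -3.375
v -1.997 -3.241 -3.068
v -2.547 -2.673 -2.359
v -1.86 -2.076 -1.813
v -1.54 -2.564 -3.747
v -0.853 -1.967 -3.201
v -0.97 -2.994 -2.961
v -1.593 -3.062 -2.103
v -1.807 -1.578 -3.457
v -2.43 -1.646 -2.599
f 2 1 5
f 2 5 3
f 3 5 6
f 3 6 4
f 5 1 7
f 5 7 6
f 6 7 8
f 6 8 4
f 7 1 9
f 7 9 8
f 8 9 10
f 8 10 4
f 9 1 11
f 9 11 10
f 10 11 12
f 10 12 4
f 11 1 13
f 11 13 12
f 12 13 14
f 12 14 4
f 13 1 15
f 13 15 14
f 14 15 16
f 14 16 4
f 15 1 17
f 15 17 16
f 16 17 18
f 16 18 4
f 17 1 19
f 17 19 18
f 18 19 20
f 18 20 4
f 19 1 21
f 19 21 20
f 20 21 22
f 20 22 4
f 21 1 23
f 21 23 22
f 22 23 24
f 22 24 4
f 23 1 25
f 23 25 24
f 24 25 26
f 24 26 4
f 25 1 27
f 25 27 26
f 26 27 28
f 26 28 4
f 27 1 29
f 27 29 28
f 28 29 30
f 28 30 4
f 29 1 31
f 29 31 30
f 30 31 32
f 30 32 4
f 31 1 2
f 31 2 32
f 32 2 3
f 32 3 4
f 33 44 38
f 33 38 34
f 33 34 40
f 33 40 43
f 33 43 44
f 34 38 42
f 38 44 37
f 44 43 35
f 43 40 39
f 40 34 41
f 36 42 37
f 36 37 35
f 36 35 39
f 36 39 41
f 36 41 42
f 37 42 38
f 35 37 44
f 39 35 43
f 41 39 40
f 42 41 34



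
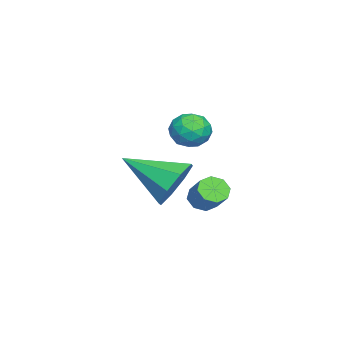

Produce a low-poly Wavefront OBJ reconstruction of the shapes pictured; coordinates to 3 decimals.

v -2.131 -2.804 -1.785
v -1.782 -2.611 -2.22
v -1.139 -2.083 -1.469
v -1.489 -2.276 -1.035
v -2.12 -2.326 -2.131
v -1.478 -1.798 -1.38
v -2.465 -2.32 -1.839
v -1.823 -1.793 -1.089
v -2.614 -2.598 -1.516
v -1.972 -2.071 -0.766
v -2.481 -2.997 -1.351
v -1.838 -2.469 -0.6
v -2.142 -3.282 -1.44
v -1.5 -2.754 -0.689
v -1.797 -3.287 -1.731
v -1.155 -2.76 -0.981
v -1.648 -3.009 -2.054
v -1.006 -2.482 -1.304
v 1.427 -2.793 0.391
v 2.047 -2.477 1.137
v 1.273 -4.607 1.289
v 1.296 -2.335 1.293
v 0.621 -2.462 0.92
v 0.419 -2.783 0.238
v 0.808 -3.109 -0.355
v 1.559 -3.251 -0.511
v 2.234 -3.124 -0.139
v 2.436 -2.804 0.544
v 0.111 -2.43 2.091
v 0.459 -1.868 2.414
v 0.881 -3.192 2.586
v 1.229 -2.63 2.909
v 0.552 -2.817 3.127
v 0.076 -2.346 2.821
v 1.264 -2.714 2.179
v 0.788 -2.243 1.873
v 1.172 -2.043 2.468
v 0.732 -2.107 3.054
v 0.608 -2.953 1.946
v 0.168 -3.017 2.532
v 0.217 -2.082 2.209
v 1.123 -2.978 2.791
v 0.724 -3.088 2.919
v 0.929 -2.757 3.109
v -0.008 -2.363 2.449
v 0.197 -2.033 2.638
v 0.251 -2.591 3.058
v 1.143 -3.027 2.362
v 1.348 -2.697 2.551
v 0.411 -2.303 1.891
v 0.616 -1.972 2.081
v 1.089 -2.469 1.942
v 0.841 -1.855 2.43
v 1.294 -2.302 2.722
v 1.314 -2.352 2.292
v 1.035 -2.075 2.112
v 0.582 -1.892 2.775
v 1.035 -2.34 3.066
v 0.637 -2.45 3.195
v 0.357 -2.173 3.015
v 1.001 -1.995 2.807
v 0.305 -2.72 1.934
v 0.758 -3.168 2.225
v 0.983 -2.887 1.985
v 0.703 -2.61 1.805
v 0.046 -2.758 2.278
v 0.499 -3.205 2.57
v 0.305 -2.985 2.888
v 0.026 -2.708 2.708
v 0.339 -3.065 2.193
f 2 1 5
f 2 5 3
f 3 5 6
f 3 6 4
f 5 1 7
f 5 7 6
f 6 7 8
f 6 8 4
f 7 1 9
f 7 9 8
f 8 9 10
f 8 10 4
f 9 1 11
f 9 11 10
f 10 11 12
f 10 12 4
f 11 1 13
f 11 13 12
f 12 13 14
f 12 14 4
f 13 1 15
f 13 15 14
f 14 15 16
f 14 16 4
f 15 1 17
f 15 17 16
f 16 17 18
f 16 18 4
f 17 1 2
f 17 2 18
f 18 2 3
f 18 3 4
f 20 19 22
f 20 22 21
f 22 19 23
f 22 23 21
f 23 19 24
f 23 24 21
f 24 19 25
f 24 25 21
f 25 19 26
f 25 26 21
f 26 19 27
f 26 27 21
f 27 19 28
f 27 28 21
f 28 19 20
f 28 20 21
f 29 66 45
f 66 40 69
f 45 69 34
f 66 69 45
f 29 45 41
f 45 34 46
f 41 46 30
f 45 46 41
f 29 41 50
f 41 30 51
f 50 51 36
f 41 51 50
f 29 50 62
f 50 36 65
f 62 65 39
f 50 65 62
f 29 62 66
f 62 39 70
f 66 70 40
f 62 70 66
f 30 46 57
f 46 34 60
f 57 60 38
f 46 60 57
f 34 69 47
f 69 40 68
f 47 68 33
f 69 68 47
f 40 70 67
f 70 39 63
f 67 63 31
f 70 63 67
f 39 65 64
f 65 36 52
f 64 52 35
f 65 52 64
f 36 51 56
f 51 30 53
f 56 53 37
f 51 53 56
f 32 58 44
f 58 38 59
f 44 59 33
f 58 59 44
f 32 44 42
f 44 33 43
f 42 43 31
f 44 43 42
f 32 42 49
f 42 31 48
f 49 48 35
f 42 48 49
f 32 49 54
f 49 35 55
f 54 55 37
f 49 55 54
f 32 54 58
f 54 37 61
f 58 61 38
f 54 61 58
f 33 59 47
f 59 38 60
f 47 60 34
f 59 60 47
f 31 43 67
f 43 33 68
f 67 68 40
f 43 68 67
f 35 48 64
f 48 31 63
f 64 63 39
f 48 63 64
f 37 55 56
f 55 35 52
f 56 52 36
f 55 52 56
f 38 61 57
f 61 37 53
f 57 53 30
f 61 53 57



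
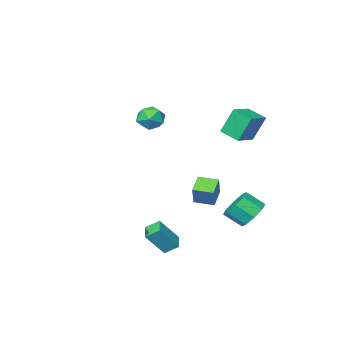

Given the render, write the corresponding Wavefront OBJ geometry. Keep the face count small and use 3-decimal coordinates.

v 3.084 2.461 -4.779
v 2.51 2.982 -4.248
v 3.609 3.298 -5.033
v 3.034 3.819 -4.502
v 4.126 2.221 -3.418
v 3.551 2.742 -2.887
v 4.65 3.058 -3.672
v 4.076 3.579 -3.141
v -1.775 3.777 -3.371
v -1.138 3.604 -4.109
v -0.408 2.871 -3.306
v -1.045 3.043 -2.569
v -0.958 4.221 -3.709
v -0.227 3.488 -2.906
v -1.257 4.579 -3.111
v -0.526 3.845 -2.309
v -1.859 4.466 -2.666
v -1.128 3.733 -1.863
v -2.412 3.949 -2.634
v -1.682 3.216 -1.831
v -2.593 3.332 -3.034
v -1.862 2.599 -2.231
v -2.294 2.975 -3.631
v -1.563 2.241 -2.829
v -1.692 3.087 -4.077
v -0.961 2.354 -3.274
v -1.254 -1.27 -4.102
v -2.073 -1.943 -3.498
v -2.065 -0.378 -4.207
v -2.884 -1.05 -3.602
v -0.796 -0.71 -2.858
v -1.615 -1.382 -2.253
v -1.607 0.183 -2.962
v -2.426 -0.49 -2.358
v -0.853 -3.572 2.016
v -0.284 -2.876 1.718
v 0.344 -4.524 2.082
v 0.913 -3.828 1.784
v 0.526 -3.786 2.646
v -0.214 -3.198 2.606
v 0.274 -4.202 1.194
v -0.466 -3.614 1.154
v 0.413 -3.266 1.21
v 0.568 -3.009 2.108
v -0.508 -4.391 1.692
v -0.353 -4.134 2.59
v -2.184 1.38 2.116
v -2.772 1.748 3.712
v -2.55 2.529 1.717
v -3.138 2.897 3.313
v -0.822 1.943 2.487
v -1.41 2.311 4.083
v -1.188 3.092 2.088
v -1.776 3.46 3.684
f 2 4 1
f 5 2 1
f 1 4 3
f 3 5 1
f 2 8 4
f 6 2 5
f 6 8 2
f 4 8 3
f 7 5 3
f 3 8 7
f 7 6 5
f 8 6 7
f 10 9 13
f 10 13 11
f 11 13 14
f 11 14 12
f 13 9 15
f 13 15 14
f 14 15 16
f 14 16 12
f 15 9 17
f 15 17 16
f 16 17 18
f 16 18 12
f 17 9 19
f 17 19 18
f 18 19 20
f 18 20 12
f 19 9 21
f 19 21 20
f 20 21 22
f 20 22 12
f 21 9 23
f 21 23 22
f 22 23 24
f 22 24 12
f 23 9 25
f 23 25 24
f 24 25 26
f 24 26 12
f 25 9 10
f 25 10 26
f 26 10 11
f 26 11 12
f 28 30 27
f 31 28 27
f 27 30 29
f 29 31 27
f 28 34 30
f 32 28 31
f 32 34 28
f 30 34 29
f 33 31 29
f 29 34 33
f 33 32 31
f 34 32 33
f 35 46 40
f 35 40 36
f 35 36 42
f 35 42 45
f 35 45 46
f 36 40 44
f 40 46 39
f 46 45 37
f 45 42 41
f 42 36 43
f 38 44 39
f 38 39 37
f 38 37 41
f 38 41 43
f 38 43 44
f 39 44 40
f 37 39 46
f 41 37 45
f 43 41 42
f 44 43 36
f 48 50 47
f 51 48 47
f 47 50 49
f 49 51 47
f 48 54 50
f 52 48 51
f 52 54 48
f 50 54 49
f 53 51 49
f 49 54 53
f 53 52 51
f 54 52 53



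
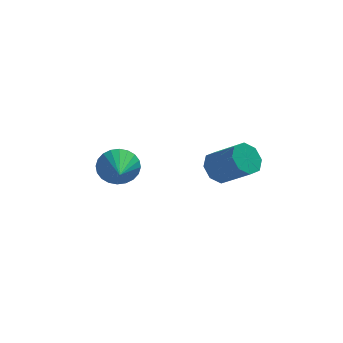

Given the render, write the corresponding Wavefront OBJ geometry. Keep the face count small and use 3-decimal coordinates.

v -3.712 3.486 0.042
v -3.269 3.795 0.872
v -3.728 1.474 0.798
v -3.642 3.833 0.967
v -4.025 3.819 0.921
v -4.361 3.754 0.741
v -4.598 3.648 0.455
v -4.7 3.518 0.106
v -4.652 3.383 -0.253
v -4.461 3.263 -0.567
v -4.156 3.178 -0.788
v -3.783 3.14 -0.883
v -3.4 3.154 -0.837
v -3.064 3.219 -0.657
v -2.827 3.325 -0.371
v -2.725 3.455 -0.022
v -2.773 3.59 0.337
v -2.964 3.709 0.651
v 0.202 -1.675 3.15
v 0.701 -1.836 2.506
v 1.776 -2.665 3.546
v 1.278 -2.505 4.19
v 0.845 -1.288 2.795
v 1.92 -2.118 3.834
v 0.612 -0.967 3.291
v 1.688 -1.797 4.33
v 0.14 -1.061 3.705
v 1.215 -1.891 4.744
v -0.296 -1.515 3.794
v 0.779 -2.344 4.834
v -0.44 -2.062 3.506
v 0.635 -2.892 4.545
v -0.208 -2.383 3.01
v 0.868 -3.213 4.049
v 0.265 -2.289 2.596
v 1.34 -3.119 3.635
f 2 1 4
f 2 4 3
f 4 1 5
f 4 5 3
f 5 1 6
f 5 6 3
f 6 1 7
f 6 7 3
f 7 1 8
f 7 8 3
f 8 1 9
f 8 9 3
f 9 1 10
f 9 10 3
f 10 1 11
f 10 11 3
f 11 1 12
f 11 12 3
f 12 1 13
f 12 13 3
f 13 1 14
f 13 14 3
f 14 1 15
f 14 15 3
f 15 1 16
f 15 16 3
f 16 1 17
f 16 17 3
f 17 1 18
f 17 18 3
f 18 1 2
f 18 2 3
f 20 19 23
f 20 23 21
f 21 23 24
f 21 24 22
f 23 19 25
f 23 25 24
f 24 25 26
f 24 26 22
f 25 19 27
f 25 27 26
f 26 27 28
f 26 28 22
f 27 19 29
f 27 29 28
f 28 29 30
f 28 30 22
f 29 19 31
f 29 31 30
f 30 31 32
f 30 32 22
f 31 19 33
f 31 33 32
f 32 33 34
f 32 34 22
f 33 19 35
f 33 35 34
f 34 35 36
f 34 36 22
f 35 19 20
f 35 20 36
f 36 20 21
f 36 21 22



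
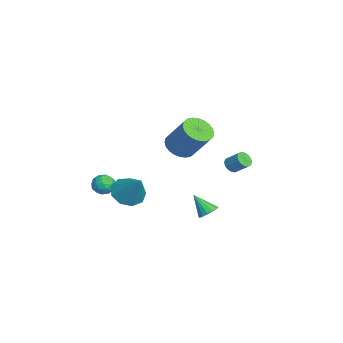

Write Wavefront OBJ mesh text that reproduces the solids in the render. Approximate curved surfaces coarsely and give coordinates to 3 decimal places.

v -1.821 0.414 1.445
v -1.126 -0.248 1.423
v -0.204 0.664 3.113
v -0.899 1.326 3.135
v -0.981 0.017 1.201
v -0.06 0.929 2.891
v -0.965 0.343 1.017
v -0.043 1.254 2.707
v -1.078 0.679 0.897
v -0.157 1.591 2.587
v -1.305 0.975 0.861
v -0.383 1.887 2.551
v -1.61 1.186 0.914
v -0.689 2.097 2.604
v -1.948 1.279 1.048
v -1.026 2.19 2.738
v -2.266 1.24 1.242
v -1.344 2.152 2.932
v -2.516 1.076 1.467
v -1.594 1.988 3.157
v -2.66 0.811 1.689
v -1.739 1.723 3.379
v -2.677 0.486 1.873
v -1.755 1.397 3.563
v -2.563 0.149 1.993
v -1.642 1.061 3.683
v -2.337 -0.147 2.029
v -1.415 0.765 3.719
v -2.031 -0.357 1.976
v -1.11 0.554 3.666
v -1.694 -0.45 1.842
v -0.772 0.461 3.532
v -1.376 -0.412 1.648
v -0.454 0.5 3.338
v 0.764 -2.618 -0.629
v 1.528 -2.448 -1.298
v 1.916 -1.982 0.849
v 1.129 -1.87 -1.236
v 0.559 -1.643 -0.89
v 0.085 -1.872 -0.422
v -0.072 -2.451 -0.051
v 0.163 -3.107 0.049
v 0.679 -3.535 -0.168
v 1.234 -3.534 -0.601
v 1.57 -3.105 -1.048
v 3.984 1.385 -0.559
v 4.238 1.779 -0.153
v 3.456 0.635 0.499
v 3.947 1.898 -0.214
v 3.665 1.881 -0.367
v 3.469 1.73 -0.571
v 3.411 1.487 -0.773
v 3.507 1.216 -0.917
v 3.73 0.991 -0.965
v 4.022 0.871 -0.904
v 4.303 0.889 -0.751
v 4.499 1.04 -0.546
v 4.557 1.283 -0.345
v 4.462 1.553 -0.201
v -2.612 3.354 -0.639
v -2.134 3.096 -0.725
v -1.65 3.768 -0.046
v -2.128 4.026 0.039
v -2.143 3.302 -0.922
v -1.659 3.973 -0.243
v -2.278 3.521 -1.043
v -1.794 4.193 -0.364
v -2.502 3.696 -1.056
v -2.018 4.367 -0.377
v -2.756 3.779 -0.957
v -2.272 4.451 -0.279
v -2.971 3.749 -0.774
v -2.487 4.42 -0.095
v -3.09 3.612 -0.554
v -2.606 4.284 0.125
v -3.081 3.407 -0.357
v -2.597 4.078 0.322
v -2.946 3.187 -0.236
v -2.462 3.859 0.443
v -2.722 3.013 -0.223
v -2.238 3.684 0.456
v -2.468 2.929 -0.321
v -1.984 3.601 0.357
v -2.253 2.96 -0.505
v -1.769 3.631 0.174
v -0.855 -3.741 -1.297
v -0.323 -3.332 -1.049
v -0.757 -4.428 -0.371
v -0.225 -4.019 -0.123
v -0.893 -3.765 -0.141
v -0.954 -3.34 -0.713
v -0.126 -4.42 -0.707
v -0.187 -3.995 -1.279
v 0.127 -3.751 -0.685
v -0.347 -3.347 -0.335
v -0.733 -4.413 -1.085
v -1.207 -4.009 -0.735
v -0.597 -3.477 -1.254
v -0.483 -4.283 -0.166
v -0.875 -4.134 -0.176
v -0.563 -3.894 -0.031
v -0.968 -3.481 -1.057
v -0.656 -3.241 -0.911
v -0.991 -3.495 -0.377
v -0.424 -4.519 -0.509
v -0.112 -4.279 -0.363
v -0.517 -3.866 -1.389
v -0.205 -3.626 -1.244
v -0.089 -4.265 -1.043
v -0.02 -3.482 -0.895
v 0.037 -3.886 -0.35
v 0.095 -4.121 -0.694
v 0.06 -3.872 -1.03
v -0.299 -3.244 -0.689
v -0.242 -3.648 -0.145
v -0.634 -3.499 -0.155
v -0.67 -3.249 -0.491
v -0.034 -3.491 -0.475
v -0.838 -4.112 -1.275
v -0.781 -4.516 -0.731
v -0.41 -4.511 -0.929
v -0.446 -4.261 -1.265
v -1.117 -3.874 -1.07
v -1.06 -4.278 -0.525
v -1.14 -3.888 -0.39
v -1.175 -3.639 -0.726
v -1.046 -4.269 -0.945
f 2 1 5
f 2 5 3
f 3 5 6
f 3 6 4
f 5 1 7
f 5 7 6
f 6 7 8
f 6 8 4
f 7 1 9
f 7 9 8
f 8 9 10
f 8 10 4
f 9 1 11
f 9 11 10
f 10 11 12
f 10 12 4
f 11 1 13
f 11 13 12
f 12 13 14
f 12 14 4
f 13 1 15
f 13 15 14
f 14 15 16
f 14 16 4
f 15 1 17
f 15 17 16
f 16 17 18
f 16 18 4
f 17 1 19
f 17 19 18
f 18 19 20
f 18 20 4
f 19 1 21
f 19 21 20
f 20 21 22
f 20 22 4
f 21 1 23
f 21 23 22
f 22 23 24
f 22 24 4
f 23 1 25
f 23 25 24
f 24 25 26
f 24 26 4
f 25 1 27
f 25 27 26
f 26 27 28
f 26 28 4
f 27 1 29
f 27 29 28
f 28 29 30
f 28 30 4
f 29 1 31
f 29 31 30
f 30 31 32
f 30 32 4
f 31 1 33
f 31 33 32
f 32 33 34
f 32 34 4
f 33 1 2
f 33 2 34
f 34 2 3
f 34 3 4
f 36 35 38
f 36 38 37
f 38 35 39
f 38 39 37
f 39 35 40
f 39 40 37
f 40 35 41
f 40 41 37
f 41 35 42
f 41 42 37
f 42 35 43
f 42 43 37
f 43 35 44
f 43 44 37
f 44 35 45
f 44 45 37
f 45 35 36
f 45 36 37
f 47 46 49
f 47 49 48
f 49 46 50
f 49 50 48
f 50 46 51
f 50 51 48
f 51 46 52
f 51 52 48
f 52 46 53
f 52 53 48
f 53 46 54
f 53 54 48
f 54 46 55
f 54 55 48
f 55 46 56
f 55 56 48
f 56 46 57
f 56 57 48
f 57 46 58
f 57 58 48
f 58 46 59
f 58 59 48
f 59 46 47
f 59 47 48
f 61 60 64
f 61 64 62
f 62 64 65
f 62 65 63
f 64 60 66
f 64 66 65
f 65 66 67
f 65 67 63
f 66 60 68
f 66 68 67
f 67 68 69
f 67 69 63
f 68 60 70
f 68 70 69
f 69 70 71
f 69 71 63
f 70 60 72
f 70 72 71
f 71 72 73
f 71 73 63
f 72 60 74
f 72 74 73
f 73 74 75
f 73 75 63
f 74 60 76
f 74 76 75
f 75 76 77
f 75 77 63
f 76 60 78
f 76 78 77
f 77 78 79
f 77 79 63
f 78 60 80
f 78 80 79
f 79 80 81
f 79 81 63
f 80 60 82
f 80 82 81
f 81 82 83
f 81 83 63
f 82 60 84
f 82 84 83
f 83 84 85
f 83 85 63
f 84 60 61
f 84 61 85
f 85 61 62
f 85 62 63
f 86 123 102
f 123 97 126
f 102 126 91
f 123 126 102
f 86 102 98
f 102 91 103
f 98 103 87
f 102 103 98
f 86 98 107
f 98 87 108
f 107 108 93
f 98 108 107
f 86 107 119
f 107 93 122
f 119 122 96
f 107 122 119
f 86 119 123
f 119 96 127
f 123 127 97
f 119 127 123
f 87 103 114
f 103 91 117
f 114 117 95
f 103 117 114
f 91 126 104
f 126 97 125
f 104 125 90
f 126 125 104
f 97 127 124
f 127 96 120
f 124 120 88
f 127 120 124
f 96 122 121
f 122 93 109
f 121 109 92
f 122 109 121
f 93 108 113
f 108 87 110
f 113 110 94
f 108 110 113
f 89 115 101
f 115 95 116
f 101 116 90
f 115 116 101
f 89 101 99
f 101 90 100
f 99 100 88
f 101 100 99
f 89 99 106
f 99 88 105
f 106 105 92
f 99 105 106
f 89 106 111
f 106 92 112
f 111 112 94
f 106 112 111
f 89 111 115
f 111 94 118
f 115 118 95
f 111 118 115
f 90 116 104
f 116 95 117
f 104 117 91
f 116 117 104
f 88 100 124
f 100 90 125
f 124 125 97
f 100 125 124
f 92 105 121
f 105 88 120
f 121 120 96
f 105 120 121
f 94 112 113
f 112 92 109
f 113 109 93
f 112 109 113
f 95 118 114
f 118 94 110
f 114 110 87
f 118 110 114



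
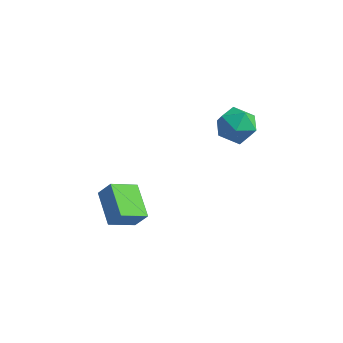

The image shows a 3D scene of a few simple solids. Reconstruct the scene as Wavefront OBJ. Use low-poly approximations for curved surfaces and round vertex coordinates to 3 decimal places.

v -0.688 2.336 3.775
v 0.179 2.464 3.448
v -0.719 0.956 3.152
v 0.148 1.084 2.825
v 0.004 0.989 3.745
v 0.023 1.842 4.13
v -0.563 1.578 2.47
v -0.544 2.431 2.855
v 0.256 1.996 2.642
v 0.607 1.632 3.429
v -1.147 1.788 3.171
v -0.796 1.424 3.958
v -3.075 -4.084 1.097
v -4.068 -2.962 1.599
v -2.376 -3.179 0.457
v -3.369 -2.057 0.96
v -2.571 -3.963 1.82
v -3.564 -2.841 2.323
v -1.872 -3.058 1.181
v -2.865 -1.936 1.683
f 1 12 6
f 1 6 2
f 1 2 8
f 1 8 11
f 1 11 12
f 2 6 10
f 6 12 5
f 12 11 3
f 11 8 7
f 8 2 9
f 4 10 5
f 4 5 3
f 4 3 7
f 4 7 9
f 4 9 10
f 5 10 6
f 3 5 12
f 7 3 11
f 9 7 8
f 10 9 2
f 14 16 13
f 17 14 13
f 13 16 15
f 15 17 13
f 14 20 16
f 18 14 17
f 18 20 14
f 16 20 15
f 19 17 15
f 15 20 19
f 19 18 17
f 20 18 19



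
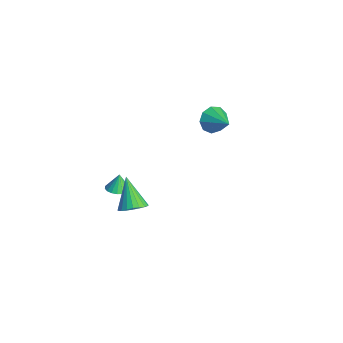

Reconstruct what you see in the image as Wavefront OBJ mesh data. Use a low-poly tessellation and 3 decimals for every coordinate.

v -2.009 3.837 2.427
v -1.632 4.144 1.588
v -0.511 4.143 3.213
v -1.906 4.653 1.913
v -2.229 4.78 2.478
v -2.449 4.465 3.02
v -2.463 3.857 3.283
v -2.265 3.239 3.146
v -1.947 2.9 2.673
v -1.658 3 2.084
v -1.533 3.491 1.655
v 4.218 -3.947 3.106
v 4.831 -4.182 3.677
v 2.862 -3.773 4.634
v 4.869 -3.822 3.67
v 4.794 -3.484 3.565
v 4.62 -3.226 3.38
v 4.376 -3.093 3.149
v 4.105 -3.108 2.91
v 3.853 -3.267 2.705
v 3.665 -3.545 2.569
v 3.572 -3.892 2.526
v 3.591 -4.248 2.584
v 3.718 -4.553 2.732
v 3.932 -4.753 2.944
v 4.195 -4.814 3.185
v 4.462 -4.724 3.412
v 4.687 -4.501 3.586
v -0.103 -3.122 0.365
v 0.565 -2.79 0.444
v -0.337 -2.898 1.395
v 0.368 -2.539 0.345
v 0.078 -2.403 0.25
v -0.247 -2.41 0.178
v -0.545 -2.557 0.143
v -0.755 -2.817 0.151
v -0.835 -3.136 0.202
v -0.771 -3.453 0.285
v -0.575 -3.704 0.384
v -0.285 -3.84 0.479
v 0.041 -3.834 0.551
v 0.338 -3.686 0.587
v 0.548 -3.426 0.578
v 0.629 -3.107 0.527
f 2 1 4
f 2 4 3
f 4 1 5
f 4 5 3
f 5 1 6
f 5 6 3
f 6 1 7
f 6 7 3
f 7 1 8
f 7 8 3
f 8 1 9
f 8 9 3
f 9 1 10
f 9 10 3
f 10 1 11
f 10 11 3
f 11 1 2
f 11 2 3
f 13 12 15
f 13 15 14
f 15 12 16
f 15 16 14
f 16 12 17
f 16 17 14
f 17 12 18
f 17 18 14
f 18 12 19
f 18 19 14
f 19 12 20
f 19 20 14
f 20 12 21
f 20 21 14
f 21 12 22
f 21 22 14
f 22 12 23
f 22 23 14
f 23 12 24
f 23 24 14
f 24 12 25
f 24 25 14
f 25 12 26
f 25 26 14
f 26 12 27
f 26 27 14
f 27 12 28
f 27 28 14
f 28 12 13
f 28 13 14
f 30 29 32
f 30 32 31
f 32 29 33
f 32 33 31
f 33 29 34
f 33 34 31
f 34 29 35
f 34 35 31
f 35 29 36
f 35 36 31
f 36 29 37
f 36 37 31
f 37 29 38
f 37 38 31
f 38 29 39
f 38 39 31
f 39 29 40
f 39 40 31
f 40 29 41
f 40 41 31
f 41 29 42
f 41 42 31
f 42 29 43
f 42 43 31
f 43 29 44
f 43 44 31
f 44 29 30
f 44 30 31



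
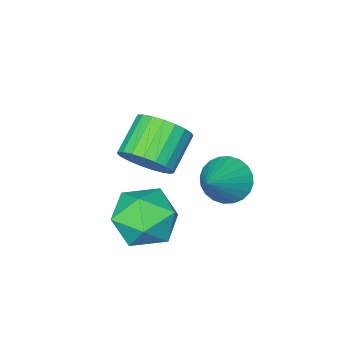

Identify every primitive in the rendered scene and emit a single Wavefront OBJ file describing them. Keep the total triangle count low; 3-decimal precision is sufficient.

v 3.405 2.071 0.032
v 3.956 2.152 0.802
v 2.805 1.651 1.678
v 2.255 1.569 0.908
v 3.786 2.509 0.784
v 2.636 2.007 1.66
v 3.551 2.79 0.636
v 2.401 2.288 1.512
v 3.291 2.946 0.384
v 2.141 2.444 1.259
v 3.05 2.951 0.07
v 1.9 2.449 0.946
v 2.871 2.804 -0.249
v 1.721 2.302 0.626
v 2.784 2.53 -0.521
v 1.634 2.028 0.355
v 2.804 2.177 -0.696
v 1.654 1.675 0.179
v 2.929 1.805 -0.746
v 1.779 1.304 0.13
v 3.136 1.48 -0.661
v 1.985 0.978 0.215
v 3.389 1.256 -0.456
v 2.239 0.754 0.419
v 3.645 1.174 -0.167
v 2.495 0.672 0.709
v 3.86 1.246 0.157
v 2.71 0.744 1.032
v 3.996 1.461 0.459
v 2.846 0.959 1.334
v 4.03 1.782 0.687
v 2.879 1.28 1.563
v 0.188 2.11 -2.515
v 0.59 2.448 -3.271
v 1.592 2.79 -1.465
v 0.382 2.724 -3.172
v 0.146 2.906 -2.974
v -0.085 2.968 -2.705
v -0.274 2.899 -2.408
v -0.392 2.709 -2.127
v -0.422 2.429 -1.905
v -0.36 2.1 -1.776
v -0.213 1.772 -1.759
v -0.006 1.496 -1.857
v 0.231 1.314 -2.056
v 0.461 1.252 -2.324
v 0.65 1.322 -2.622
v 0.768 1.511 -2.903
v 0.799 1.791 -3.125
v 0.736 2.12 -3.254
v 3.563 3.415 -2.797
v 4.406 3.299 -1.923
v 3.014 1.541 -2.517
v 3.857 1.425 -1.643
v 2.882 2.134 -1.46
v 3.221 3.293 -1.633
v 4.199 1.547 -2.807
v 4.538 2.706 -2.98
v 4.799 2.145 -1.929
v 3.985 2.507 -1.096
v 3.435 2.333 -3.344
v 2.621 2.695 -2.511
f 2 1 5
f 2 5 3
f 3 5 6
f 3 6 4
f 5 1 7
f 5 7 6
f 6 7 8
f 6 8 4
f 7 1 9
f 7 9 8
f 8 9 10
f 8 10 4
f 9 1 11
f 9 11 10
f 10 11 12
f 10 12 4
f 11 1 13
f 11 13 12
f 12 13 14
f 12 14 4
f 13 1 15
f 13 15 14
f 14 15 16
f 14 16 4
f 15 1 17
f 15 17 16
f 16 17 18
f 16 18 4
f 17 1 19
f 17 19 18
f 18 19 20
f 18 20 4
f 19 1 21
f 19 21 20
f 20 21 22
f 20 22 4
f 21 1 23
f 21 23 22
f 22 23 24
f 22 24 4
f 23 1 25
f 23 25 24
f 24 25 26
f 24 26 4
f 25 1 27
f 25 27 26
f 26 27 28
f 26 28 4
f 27 1 29
f 27 29 28
f 28 29 30
f 28 30 4
f 29 1 31
f 29 31 30
f 30 31 32
f 30 32 4
f 31 1 2
f 31 2 32
f 32 2 3
f 32 3 4
f 34 33 36
f 34 36 35
f 36 33 37
f 36 37 35
f 37 33 38
f 37 38 35
f 38 33 39
f 38 39 35
f 39 33 40
f 39 40 35
f 40 33 41
f 40 41 35
f 41 33 42
f 41 42 35
f 42 33 43
f 42 43 35
f 43 33 44
f 43 44 35
f 44 33 45
f 44 45 35
f 45 33 46
f 45 46 35
f 46 33 47
f 46 47 35
f 47 33 48
f 47 48 35
f 48 33 49
f 48 49 35
f 49 33 50
f 49 50 35
f 50 33 34
f 50 34 35
f 51 62 56
f 51 56 52
f 51 52 58
f 51 58 61
f 51 61 62
f 52 56 60
f 56 62 55
f 62 61 53
f 61 58 57
f 58 52 59
f 54 60 55
f 54 55 53
f 54 53 57
f 54 57 59
f 54 59 60
f 55 60 56
f 53 55 62
f 57 53 61
f 59 57 58
f 60 59 52



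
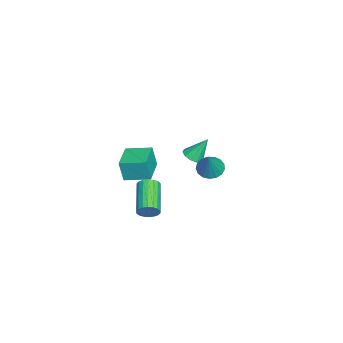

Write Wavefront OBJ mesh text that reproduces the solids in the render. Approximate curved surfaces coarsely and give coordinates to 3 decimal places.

v 1.16 3.439 -0.898
v 1.834 3.466 -1.328
v 2.1 3.441 0.578
v 1.746 3.834 -1.272
v 1.524 4.112 -1.131
v 1.218 4.236 -0.936
v 0.899 4.177 -0.733
v 0.64 3.949 -0.567
v 0.5 3.604 -0.478
v 0.511 3.221 -0.484
v 0.671 2.888 -0.585
v 0.943 2.682 -0.758
v 1.264 2.648 -0.963
v 1.562 2.796 -1.153
v 1.768 3.091 -1.285
v 1.227 -0.993 -1.023
v 1.233 -1.254 0.322
v 1.331 0.506 -0.733
v 1.337 0.245 0.612
v 2.923 -1.105 -1.052
v 2.929 -1.366 0.293
v 3.027 0.394 -0.762
v 3.033 0.133 0.583
v 4.708 0.479 -2.191
v 4.968 0.206 -1.65
v 3.053 -0.032 -0.847
v 2.792 0.241 -1.389
v 4.961 0.492 -1.582
v 3.046 0.254 -0.78
v 4.904 0.775 -1.635
v 2.989 0.537 -0.833
v 4.807 1 -1.798
v 2.892 0.761 -0.996
v 4.691 1.121 -2.039
v 2.776 0.883 -1.237
v 4.579 1.116 -2.31
v 2.663 0.877 -1.508
v 4.491 0.984 -2.558
v 2.576 0.745 -1.755
v 4.447 0.752 -2.733
v 2.532 0.514 -1.93
v 4.454 0.466 -2.8
v 2.539 0.228 -1.998
v 4.511 0.183 -2.747
v 2.596 -0.055 -1.945
v 4.608 -0.041 -2.584
v 2.693 -0.28 -1.782
v 4.724 -0.163 -2.343
v 2.809 -0.401 -1.541
v 4.837 -0.157 -2.072
v 2.921 -0.396 -1.27
v 4.924 -0.025 -1.825
v 3.009 -0.264 -1.022
v -3.679 1.926 -3.543
v -3.051 2.219 -3.647
v -3.841 2.774 -2.137
v -3.349 2.471 -3.834
v -3.773 2.515 -3.909
v -4.161 2.334 -3.845
v -4.364 1.997 -3.665
v -4.306 1.633 -3.439
v -4.008 1.381 -3.253
v -3.584 1.337 -3.177
v -3.196 1.518 -3.241
v -2.993 1.855 -3.421
f 2 1 4
f 2 4 3
f 4 1 5
f 4 5 3
f 5 1 6
f 5 6 3
f 6 1 7
f 6 7 3
f 7 1 8
f 7 8 3
f 8 1 9
f 8 9 3
f 9 1 10
f 9 10 3
f 10 1 11
f 10 11 3
f 11 1 12
f 11 12 3
f 12 1 13
f 12 13 3
f 13 1 14
f 13 14 3
f 14 1 15
f 14 15 3
f 15 1 2
f 15 2 3
f 17 19 16
f 20 17 16
f 16 19 18
f 18 20 16
f 17 23 19
f 21 17 20
f 21 23 17
f 19 23 18
f 22 20 18
f 18 23 22
f 22 21 20
f 23 21 22
f 25 24 28
f 25 28 26
f 26 28 29
f 26 29 27
f 28 24 30
f 28 30 29
f 29 30 31
f 29 31 27
f 30 24 32
f 30 32 31
f 31 32 33
f 31 33 27
f 32 24 34
f 32 34 33
f 33 34 35
f 33 35 27
f 34 24 36
f 34 36 35
f 35 36 37
f 35 37 27
f 36 24 38
f 36 38 37
f 37 38 39
f 37 39 27
f 38 24 40
f 38 40 39
f 39 40 41
f 39 41 27
f 40 24 42
f 40 42 41
f 41 42 43
f 41 43 27
f 42 24 44
f 42 44 43
f 43 44 45
f 43 45 27
f 44 24 46
f 44 46 45
f 45 46 47
f 45 47 27
f 46 24 48
f 46 48 47
f 47 48 49
f 47 49 27
f 48 24 50
f 48 50 49
f 49 50 51
f 49 51 27
f 50 24 52
f 50 52 51
f 51 52 53
f 51 53 27
f 52 24 25
f 52 25 53
f 53 25 26
f 53 26 27
f 55 54 57
f 55 57 56
f 57 54 58
f 57 58 56
f 58 54 59
f 58 59 56
f 59 54 60
f 59 60 56
f 60 54 61
f 60 61 56
f 61 54 62
f 61 62 56
f 62 54 63
f 62 63 56
f 63 54 64
f 63 64 56
f 64 54 65
f 64 65 56
f 65 54 55
f 65 55 56



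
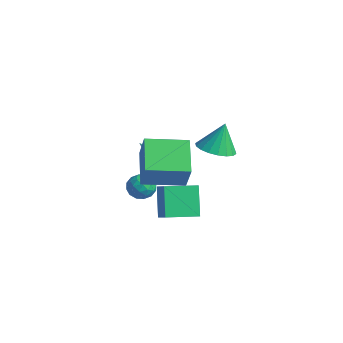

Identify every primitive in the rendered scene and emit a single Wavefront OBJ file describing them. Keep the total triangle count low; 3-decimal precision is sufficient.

v 0.55 1.79 0.303
v 1.307 2.462 0.064
v 0.55 2.35 1.877
v 0.922 2.705 -0.022
v 0.464 2.767 -0.044
v 0.023 2.635 0.003
v -0.314 2.336 0.109
v -0.48 1.929 0.254
v -0.442 1.494 0.409
v -0.207 1.118 0.542
v 0.177 0.875 0.629
v 0.635 0.814 0.65
v 1.077 0.945 0.603
v 1.414 1.244 0.497
v 1.579 1.652 0.352
v 1.541 2.086 0.198
v 0.779 -1.824 -3.084
v -0.108 -1.257 -1.599
v 1.332 -0.18 -3.381
v 0.446 0.387 -1.896
v 1.634 -2.007 -2.504
v 0.748 -1.44 -1.019
v 2.188 -0.363 -2.801
v 1.301 0.204 -1.316
v -0.368 -1.361 -1.129
v 0.078 -1.925 -1.452
v -1.338 -1.695 -1.888
v -0.892 -2.259 -2.211
v -1.133 -2.327 -1.463
v -0.533 -2.12 -0.994
v -0.727 -1.5 -2.346
v -0.127 -1.293 -1.877
v -0.143 -2.011 -2.204
v -0.394 -2.522 -1.659
v -0.866 -1.098 -1.681
v -1.117 -1.609 -1.136
v -0.06 -1.614 -1.224
v -1.2 -2.006 -2.116
v -1.342 -2.046 -1.676
v -1.079 -2.377 -1.866
v -0.419 -1.729 -0.955
v -0.157 -2.06 -1.145
v -0.869 -2.296 -1.151
v -1.103 -1.56 -2.195
v -0.841 -1.891 -2.385
v -0.181 -1.243 -1.474
v 0.082 -1.574 -1.664
v -0.391 -1.324 -2.189
v 0.072 -1.996 -1.856
v -0.498 -2.192 -2.302
v -0.401 -1.746 -2.381
v -0.048 -1.624 -2.106
v -0.075 -2.296 -1.535
v -0.645 -2.492 -1.981
v -0.787 -2.532 -1.542
v -0.434 -2.411 -1.266
v -0.205 -2.346 -1.977
v -0.615 -1.128 -1.359
v -1.185 -1.324 -1.805
v -0.826 -1.209 -2.074
v -0.473 -1.088 -1.798
v -0.762 -1.428 -1.038
v -1.332 -1.624 -1.484
v -1.212 -1.996 -1.234
v -0.859 -1.874 -0.959
v -1.055 -1.274 -1.363
v -2.06 0.645 -1.787
v -1.619 0.908 -1.406
v -2.78 -0.405 -0.233
v -1.806 1.071 -1.382
v -2.033 1.169 -1.421
v -2.263 1.188 -1.515
v -2.463 1.124 -1.65
v -2.601 0.987 -1.807
v -2.657 0.798 -1.96
v -2.622 0.586 -2.088
v -2.502 0.383 -2.169
v -2.314 0.22 -2.193
v -2.088 0.122 -2.154
v -1.857 0.103 -2.06
v -1.658 0.167 -1.925
v -1.519 0.304 -1.768
v -1.463 0.493 -1.614
v -1.498 0.705 -1.487
v 3.362 -4.626 1.911
v 4.114 -4.882 3.368
v 1.894 -3.638 2.843
v 2.646 -3.894 4.3
v 4.414 -2.846 1.68
v 5.166 -3.102 3.137
v 2.946 -1.858 2.612
v 3.698 -2.114 4.069
f 2 1 4
f 2 4 3
f 4 1 5
f 4 5 3
f 5 1 6
f 5 6 3
f 6 1 7
f 6 7 3
f 7 1 8
f 7 8 3
f 8 1 9
f 8 9 3
f 9 1 10
f 9 10 3
f 10 1 11
f 10 11 3
f 11 1 12
f 11 12 3
f 12 1 13
f 12 13 3
f 13 1 14
f 13 14 3
f 14 1 15
f 14 15 3
f 15 1 16
f 15 16 3
f 16 1 2
f 16 2 3
f 18 20 17
f 21 18 17
f 17 20 19
f 19 21 17
f 18 24 20
f 22 18 21
f 22 24 18
f 20 24 19
f 23 21 19
f 19 24 23
f 23 22 21
f 24 22 23
f 25 62 41
f 62 36 65
f 41 65 30
f 62 65 41
f 25 41 37
f 41 30 42
f 37 42 26
f 41 42 37
f 25 37 46
f 37 26 47
f 46 47 32
f 37 47 46
f 25 46 58
f 46 32 61
f 58 61 35
f 46 61 58
f 25 58 62
f 58 35 66
f 62 66 36
f 58 66 62
f 26 42 53
f 42 30 56
f 53 56 34
f 42 56 53
f 30 65 43
f 65 36 64
f 43 64 29
f 65 64 43
f 36 66 63
f 66 35 59
f 63 59 27
f 66 59 63
f 35 61 60
f 61 32 48
f 60 48 31
f 61 48 60
f 32 47 52
f 47 26 49
f 52 49 33
f 47 49 52
f 28 54 40
f 54 34 55
f 40 55 29
f 54 55 40
f 28 40 38
f 40 29 39
f 38 39 27
f 40 39 38
f 28 38 45
f 38 27 44
f 45 44 31
f 38 44 45
f 28 45 50
f 45 31 51
f 50 51 33
f 45 51 50
f 28 50 54
f 50 33 57
f 54 57 34
f 50 57 54
f 29 55 43
f 55 34 56
f 43 56 30
f 55 56 43
f 27 39 63
f 39 29 64
f 63 64 36
f 39 64 63
f 31 44 60
f 44 27 59
f 60 59 35
f 44 59 60
f 33 51 52
f 51 31 48
f 52 48 32
f 51 48 52
f 34 57 53
f 57 33 49
f 53 49 26
f 57 49 53
f 68 67 70
f 68 70 69
f 70 67 71
f 70 71 69
f 71 67 72
f 71 72 69
f 72 67 73
f 72 73 69
f 73 67 74
f 73 74 69
f 74 67 75
f 74 75 69
f 75 67 76
f 75 76 69
f 76 67 77
f 76 77 69
f 77 67 78
f 77 78 69
f 78 67 79
f 78 79 69
f 79 67 80
f 79 80 69
f 80 67 81
f 80 81 69
f 81 67 82
f 81 82 69
f 82 67 83
f 82 83 69
f 83 67 84
f 83 84 69
f 84 67 68
f 84 68 69
f 86 88 85
f 89 86 85
f 85 88 87
f 87 89 85
f 86 92 88
f 90 86 89
f 90 92 86
f 88 92 87
f 91 89 87
f 87 92 91
f 91 90 89
f 92 90 91

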